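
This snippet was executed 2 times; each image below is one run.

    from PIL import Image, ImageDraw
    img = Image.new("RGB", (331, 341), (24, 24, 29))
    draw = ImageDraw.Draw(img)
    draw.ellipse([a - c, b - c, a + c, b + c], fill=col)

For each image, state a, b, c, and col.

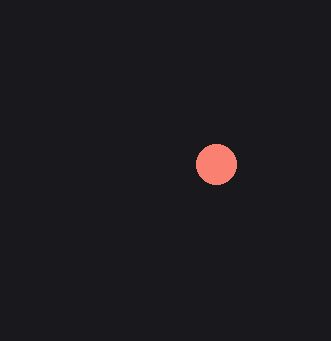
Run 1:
a = 216; b = 164; c = 20; col = 'salmon'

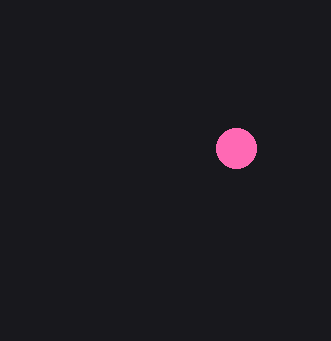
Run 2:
a = 236
b = 148
c = 20
col = 'hotpink'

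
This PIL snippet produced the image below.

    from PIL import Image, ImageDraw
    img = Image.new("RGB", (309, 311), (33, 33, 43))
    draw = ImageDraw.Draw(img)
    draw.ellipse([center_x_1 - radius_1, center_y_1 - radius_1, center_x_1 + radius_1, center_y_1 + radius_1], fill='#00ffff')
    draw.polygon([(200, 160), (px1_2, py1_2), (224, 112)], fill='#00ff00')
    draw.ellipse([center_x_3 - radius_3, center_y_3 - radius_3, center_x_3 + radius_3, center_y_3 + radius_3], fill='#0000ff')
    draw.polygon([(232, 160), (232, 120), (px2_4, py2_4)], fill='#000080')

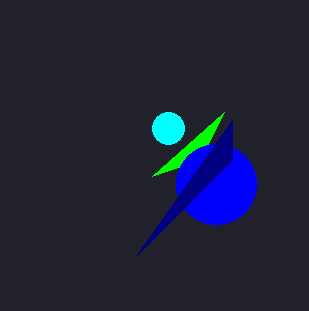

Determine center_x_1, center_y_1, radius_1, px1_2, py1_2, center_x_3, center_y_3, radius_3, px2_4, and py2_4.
center_x_1 = 168, center_y_1 = 128, radius_1 = 16, px1_2 = 152, py1_2 = 176, center_x_3 = 216, center_y_3 = 184, radius_3 = 40, px2_4 = 136, py2_4 = 256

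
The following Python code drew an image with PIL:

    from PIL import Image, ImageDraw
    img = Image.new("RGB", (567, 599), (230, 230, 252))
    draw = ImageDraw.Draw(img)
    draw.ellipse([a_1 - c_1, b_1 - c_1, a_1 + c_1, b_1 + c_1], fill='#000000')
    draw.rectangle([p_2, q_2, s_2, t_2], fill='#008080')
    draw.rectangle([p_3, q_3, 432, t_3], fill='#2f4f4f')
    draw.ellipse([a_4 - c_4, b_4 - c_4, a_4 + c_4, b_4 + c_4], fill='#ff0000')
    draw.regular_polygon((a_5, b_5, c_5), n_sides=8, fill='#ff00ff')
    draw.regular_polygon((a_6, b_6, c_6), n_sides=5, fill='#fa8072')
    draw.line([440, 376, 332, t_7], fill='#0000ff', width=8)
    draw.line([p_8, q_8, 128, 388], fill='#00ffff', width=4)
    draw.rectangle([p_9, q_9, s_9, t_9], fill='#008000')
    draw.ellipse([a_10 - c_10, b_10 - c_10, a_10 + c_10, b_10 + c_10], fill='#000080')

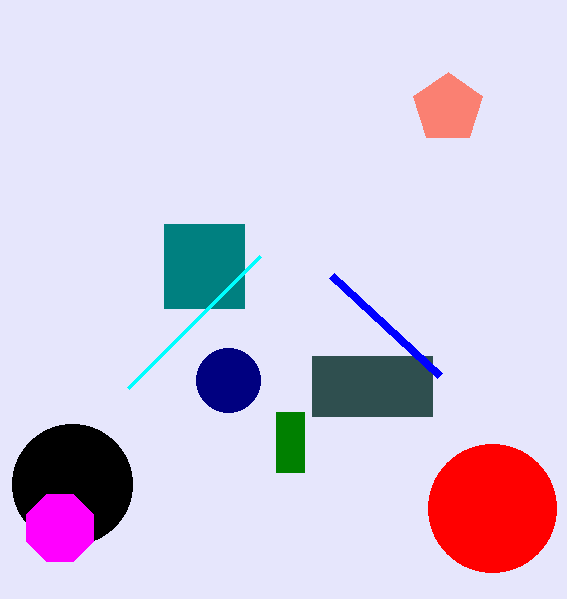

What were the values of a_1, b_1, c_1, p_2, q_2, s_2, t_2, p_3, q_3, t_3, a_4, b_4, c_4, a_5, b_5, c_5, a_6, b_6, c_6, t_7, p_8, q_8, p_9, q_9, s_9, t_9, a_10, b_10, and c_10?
a_1 = 72
b_1 = 484
c_1 = 60
p_2 = 164
q_2 = 224
s_2 = 244
t_2 = 308
p_3 = 312
q_3 = 356
t_3 = 416
a_4 = 492
b_4 = 508
c_4 = 64
a_5 = 60
b_5 = 528
c_5 = 36
a_6 = 448
b_6 = 108
c_6 = 36
t_7 = 276
p_8 = 260
q_8 = 256
p_9 = 276
q_9 = 412
s_9 = 304
t_9 = 472
a_10 = 228
b_10 = 380
c_10 = 32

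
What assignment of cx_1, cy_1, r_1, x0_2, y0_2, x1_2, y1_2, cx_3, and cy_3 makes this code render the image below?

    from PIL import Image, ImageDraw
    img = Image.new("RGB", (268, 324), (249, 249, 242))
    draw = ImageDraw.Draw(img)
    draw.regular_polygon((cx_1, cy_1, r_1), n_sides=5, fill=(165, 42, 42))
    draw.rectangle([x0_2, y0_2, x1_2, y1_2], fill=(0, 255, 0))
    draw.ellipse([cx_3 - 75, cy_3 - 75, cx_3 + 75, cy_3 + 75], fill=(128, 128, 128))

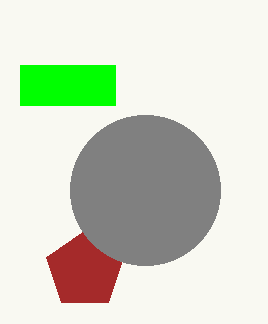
cx_1 = 85
cy_1 = 270
r_1 = 40
x0_2 = 20
y0_2 = 65
x1_2 = 115
y1_2 = 105
cx_3 = 145
cy_3 = 190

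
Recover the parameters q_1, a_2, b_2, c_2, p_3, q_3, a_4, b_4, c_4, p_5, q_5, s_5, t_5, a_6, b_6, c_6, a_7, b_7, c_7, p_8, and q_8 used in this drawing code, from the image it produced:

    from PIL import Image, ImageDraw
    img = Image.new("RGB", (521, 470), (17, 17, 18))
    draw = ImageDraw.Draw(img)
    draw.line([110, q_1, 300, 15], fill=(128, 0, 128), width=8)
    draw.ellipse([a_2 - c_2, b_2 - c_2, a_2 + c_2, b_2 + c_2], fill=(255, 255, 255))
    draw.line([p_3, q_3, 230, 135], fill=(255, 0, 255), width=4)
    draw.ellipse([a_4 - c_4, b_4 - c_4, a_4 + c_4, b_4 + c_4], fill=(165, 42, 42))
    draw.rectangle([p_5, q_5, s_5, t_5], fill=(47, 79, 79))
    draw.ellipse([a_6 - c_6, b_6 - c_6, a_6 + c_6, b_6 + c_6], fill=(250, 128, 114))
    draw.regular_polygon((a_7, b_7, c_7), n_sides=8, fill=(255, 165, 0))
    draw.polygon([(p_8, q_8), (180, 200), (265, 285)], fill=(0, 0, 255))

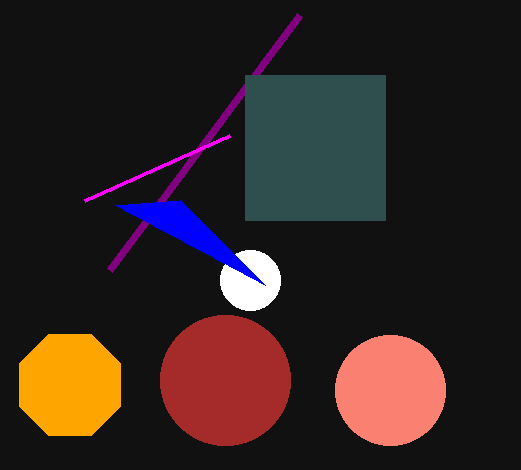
q_1 = 270; a_2 = 250; b_2 = 280; c_2 = 30; p_3 = 85; q_3 = 200; a_4 = 225; b_4 = 380; c_4 = 65; p_5 = 245; q_5 = 75; s_5 = 385; t_5 = 220; a_6 = 390; b_6 = 390; c_6 = 55; a_7 = 70; b_7 = 385; c_7 = 55; p_8 = 115; q_8 = 205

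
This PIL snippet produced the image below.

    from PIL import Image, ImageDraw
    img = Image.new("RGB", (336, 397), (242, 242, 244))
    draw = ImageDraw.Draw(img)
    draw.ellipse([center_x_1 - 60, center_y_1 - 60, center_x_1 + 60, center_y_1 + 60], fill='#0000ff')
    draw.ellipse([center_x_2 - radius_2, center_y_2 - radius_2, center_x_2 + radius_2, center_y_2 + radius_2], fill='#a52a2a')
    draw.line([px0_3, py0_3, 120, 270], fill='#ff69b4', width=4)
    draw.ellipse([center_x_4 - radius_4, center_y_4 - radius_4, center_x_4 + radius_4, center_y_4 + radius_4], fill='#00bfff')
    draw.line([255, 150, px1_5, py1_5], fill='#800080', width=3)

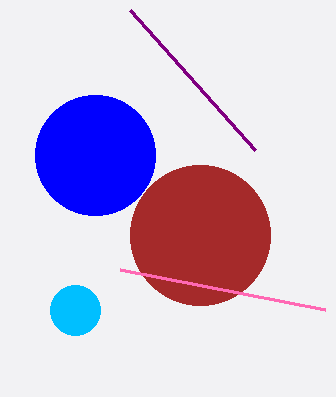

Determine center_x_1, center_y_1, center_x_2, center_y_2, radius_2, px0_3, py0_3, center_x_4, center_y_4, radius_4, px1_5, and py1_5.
center_x_1 = 95; center_y_1 = 155; center_x_2 = 200; center_y_2 = 235; radius_2 = 70; px0_3 = 325; py0_3 = 310; center_x_4 = 75; center_y_4 = 310; radius_4 = 25; px1_5 = 130; py1_5 = 10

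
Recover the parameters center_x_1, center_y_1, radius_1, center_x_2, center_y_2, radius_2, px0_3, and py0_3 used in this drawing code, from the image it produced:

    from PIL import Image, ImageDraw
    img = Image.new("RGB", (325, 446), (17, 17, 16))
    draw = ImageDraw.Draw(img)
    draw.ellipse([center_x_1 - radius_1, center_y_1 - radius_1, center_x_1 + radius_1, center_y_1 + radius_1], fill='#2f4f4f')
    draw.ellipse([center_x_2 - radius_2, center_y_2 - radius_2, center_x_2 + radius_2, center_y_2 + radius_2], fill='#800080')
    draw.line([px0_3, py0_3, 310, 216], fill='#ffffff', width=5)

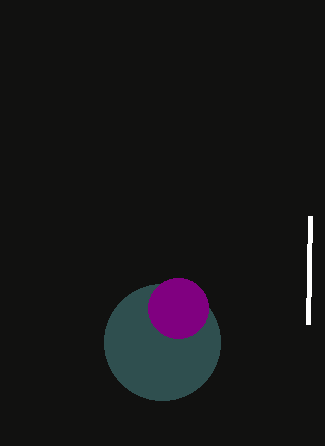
center_x_1 = 162; center_y_1 = 342; radius_1 = 58; center_x_2 = 178; center_y_2 = 308; radius_2 = 30; px0_3 = 308; py0_3 = 324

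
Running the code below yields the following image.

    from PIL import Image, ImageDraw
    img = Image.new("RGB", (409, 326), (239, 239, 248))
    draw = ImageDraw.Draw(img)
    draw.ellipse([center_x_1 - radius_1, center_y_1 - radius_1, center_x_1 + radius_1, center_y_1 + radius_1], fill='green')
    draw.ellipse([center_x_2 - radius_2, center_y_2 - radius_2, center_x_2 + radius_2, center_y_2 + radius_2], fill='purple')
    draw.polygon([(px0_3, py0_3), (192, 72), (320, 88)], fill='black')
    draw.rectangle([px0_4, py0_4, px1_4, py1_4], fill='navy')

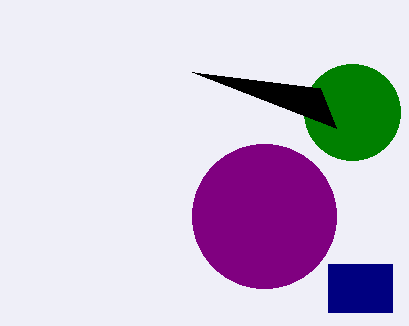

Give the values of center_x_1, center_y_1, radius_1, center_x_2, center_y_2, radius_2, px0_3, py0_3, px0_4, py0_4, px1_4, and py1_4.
center_x_1 = 352, center_y_1 = 112, radius_1 = 48, center_x_2 = 264, center_y_2 = 216, radius_2 = 72, px0_3 = 336, py0_3 = 128, px0_4 = 328, py0_4 = 264, px1_4 = 392, py1_4 = 312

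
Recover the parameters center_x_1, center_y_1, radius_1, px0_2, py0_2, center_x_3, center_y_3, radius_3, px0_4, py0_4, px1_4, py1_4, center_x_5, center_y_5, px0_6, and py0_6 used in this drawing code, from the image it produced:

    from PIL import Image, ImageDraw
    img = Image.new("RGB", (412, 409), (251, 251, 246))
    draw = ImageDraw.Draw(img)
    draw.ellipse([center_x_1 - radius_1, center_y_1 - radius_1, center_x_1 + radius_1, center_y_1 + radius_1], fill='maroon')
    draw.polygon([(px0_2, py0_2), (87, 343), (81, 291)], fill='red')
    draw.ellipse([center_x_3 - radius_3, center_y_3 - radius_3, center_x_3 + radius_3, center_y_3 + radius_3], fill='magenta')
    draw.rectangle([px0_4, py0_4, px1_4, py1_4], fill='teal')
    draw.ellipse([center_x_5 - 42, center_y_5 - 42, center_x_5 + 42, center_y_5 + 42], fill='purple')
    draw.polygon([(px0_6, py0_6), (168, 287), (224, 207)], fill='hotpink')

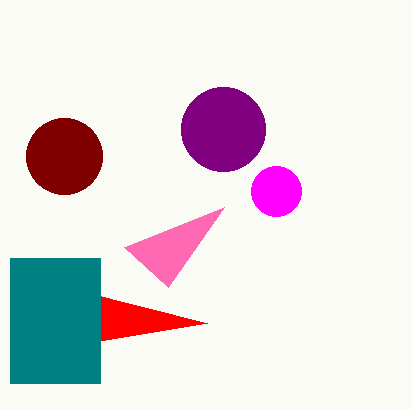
center_x_1 = 64; center_y_1 = 156; radius_1 = 38; px0_2 = 207; py0_2 = 323; center_x_3 = 276; center_y_3 = 191; radius_3 = 25; px0_4 = 10; py0_4 = 258; px1_4 = 100; py1_4 = 383; center_x_5 = 223; center_y_5 = 129; px0_6 = 124; py0_6 = 247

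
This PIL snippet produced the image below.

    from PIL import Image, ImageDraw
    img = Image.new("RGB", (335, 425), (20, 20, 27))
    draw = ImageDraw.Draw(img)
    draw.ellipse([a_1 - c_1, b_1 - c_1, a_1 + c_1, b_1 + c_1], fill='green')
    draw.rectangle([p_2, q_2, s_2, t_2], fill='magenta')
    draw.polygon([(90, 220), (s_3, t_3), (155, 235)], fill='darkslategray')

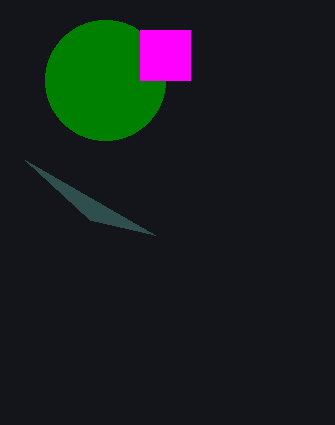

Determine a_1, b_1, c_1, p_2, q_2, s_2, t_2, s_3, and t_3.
a_1 = 105; b_1 = 80; c_1 = 60; p_2 = 140; q_2 = 30; s_2 = 190; t_2 = 80; s_3 = 25; t_3 = 160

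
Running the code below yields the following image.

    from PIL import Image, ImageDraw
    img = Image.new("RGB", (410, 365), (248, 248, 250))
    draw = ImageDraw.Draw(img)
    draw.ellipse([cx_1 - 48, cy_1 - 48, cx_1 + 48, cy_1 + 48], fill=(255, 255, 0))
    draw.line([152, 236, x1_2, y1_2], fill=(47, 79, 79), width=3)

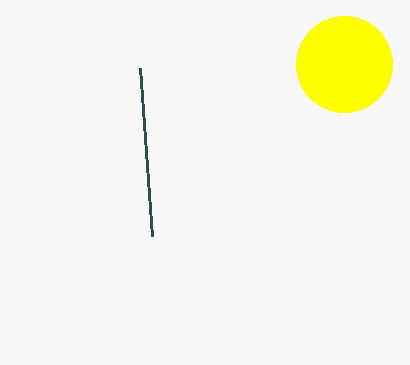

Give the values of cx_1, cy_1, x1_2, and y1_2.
cx_1 = 344; cy_1 = 64; x1_2 = 140; y1_2 = 68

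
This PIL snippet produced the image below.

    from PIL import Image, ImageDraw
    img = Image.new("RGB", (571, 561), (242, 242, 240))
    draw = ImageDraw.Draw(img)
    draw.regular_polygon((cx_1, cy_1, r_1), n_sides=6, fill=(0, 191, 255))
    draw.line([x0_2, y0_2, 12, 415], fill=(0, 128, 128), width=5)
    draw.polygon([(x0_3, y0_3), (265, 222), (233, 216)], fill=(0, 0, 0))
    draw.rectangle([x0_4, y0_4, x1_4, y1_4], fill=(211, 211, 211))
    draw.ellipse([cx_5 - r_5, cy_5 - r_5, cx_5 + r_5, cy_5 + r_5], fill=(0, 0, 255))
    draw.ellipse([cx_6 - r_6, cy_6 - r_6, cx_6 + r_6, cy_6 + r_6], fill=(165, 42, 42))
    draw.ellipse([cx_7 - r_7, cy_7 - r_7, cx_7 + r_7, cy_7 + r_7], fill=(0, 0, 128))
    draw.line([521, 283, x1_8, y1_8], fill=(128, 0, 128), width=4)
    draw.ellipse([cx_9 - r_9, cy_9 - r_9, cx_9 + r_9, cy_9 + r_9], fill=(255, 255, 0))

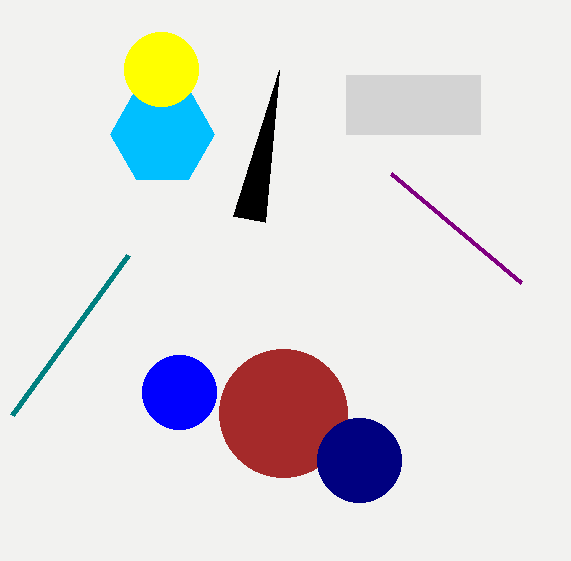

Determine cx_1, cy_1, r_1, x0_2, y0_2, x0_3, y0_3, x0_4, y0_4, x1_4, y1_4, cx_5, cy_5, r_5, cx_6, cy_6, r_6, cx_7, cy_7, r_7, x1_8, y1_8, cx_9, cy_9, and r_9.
cx_1 = 162; cy_1 = 134; r_1 = 52; x0_2 = 128; y0_2 = 255; x0_3 = 279; y0_3 = 70; x0_4 = 346; y0_4 = 75; x1_4 = 480; y1_4 = 134; cx_5 = 179; cy_5 = 392; r_5 = 37; cx_6 = 283; cy_6 = 413; r_6 = 64; cx_7 = 359; cy_7 = 460; r_7 = 42; x1_8 = 391; y1_8 = 174; cx_9 = 161; cy_9 = 69; r_9 = 37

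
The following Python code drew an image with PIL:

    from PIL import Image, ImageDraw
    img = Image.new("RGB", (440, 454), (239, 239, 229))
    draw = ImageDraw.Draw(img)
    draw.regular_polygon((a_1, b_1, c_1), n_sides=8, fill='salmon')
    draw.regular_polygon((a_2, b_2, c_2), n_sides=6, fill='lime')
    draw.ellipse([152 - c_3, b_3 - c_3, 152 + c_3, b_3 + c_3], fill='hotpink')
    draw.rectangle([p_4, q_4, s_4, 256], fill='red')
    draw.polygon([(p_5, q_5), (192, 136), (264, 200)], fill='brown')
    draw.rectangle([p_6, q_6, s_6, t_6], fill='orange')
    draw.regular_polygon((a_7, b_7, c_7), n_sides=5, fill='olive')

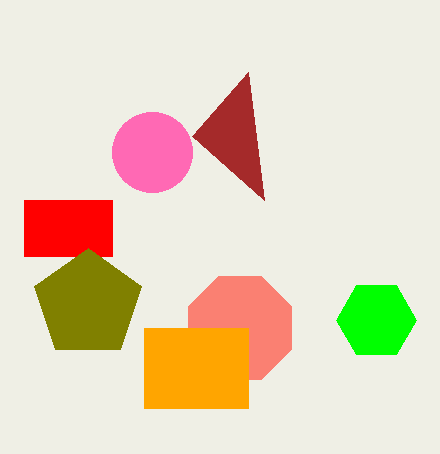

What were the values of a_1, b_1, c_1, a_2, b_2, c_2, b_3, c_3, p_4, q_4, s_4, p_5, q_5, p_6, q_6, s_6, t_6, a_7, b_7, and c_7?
a_1 = 240, b_1 = 328, c_1 = 56, a_2 = 376, b_2 = 320, c_2 = 40, b_3 = 152, c_3 = 40, p_4 = 24, q_4 = 200, s_4 = 112, p_5 = 248, q_5 = 72, p_6 = 144, q_6 = 328, s_6 = 248, t_6 = 408, a_7 = 88, b_7 = 304, c_7 = 56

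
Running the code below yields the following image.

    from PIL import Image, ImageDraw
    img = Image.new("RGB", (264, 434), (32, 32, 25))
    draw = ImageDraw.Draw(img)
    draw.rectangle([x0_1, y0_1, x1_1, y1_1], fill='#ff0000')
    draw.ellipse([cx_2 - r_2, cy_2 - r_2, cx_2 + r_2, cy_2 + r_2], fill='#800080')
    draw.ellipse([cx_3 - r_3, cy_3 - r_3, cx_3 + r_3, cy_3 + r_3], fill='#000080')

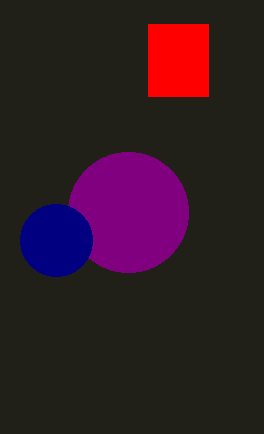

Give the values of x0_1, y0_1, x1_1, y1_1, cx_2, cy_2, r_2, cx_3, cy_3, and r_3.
x0_1 = 148, y0_1 = 24, x1_1 = 208, y1_1 = 96, cx_2 = 128, cy_2 = 212, r_2 = 60, cx_3 = 56, cy_3 = 240, r_3 = 36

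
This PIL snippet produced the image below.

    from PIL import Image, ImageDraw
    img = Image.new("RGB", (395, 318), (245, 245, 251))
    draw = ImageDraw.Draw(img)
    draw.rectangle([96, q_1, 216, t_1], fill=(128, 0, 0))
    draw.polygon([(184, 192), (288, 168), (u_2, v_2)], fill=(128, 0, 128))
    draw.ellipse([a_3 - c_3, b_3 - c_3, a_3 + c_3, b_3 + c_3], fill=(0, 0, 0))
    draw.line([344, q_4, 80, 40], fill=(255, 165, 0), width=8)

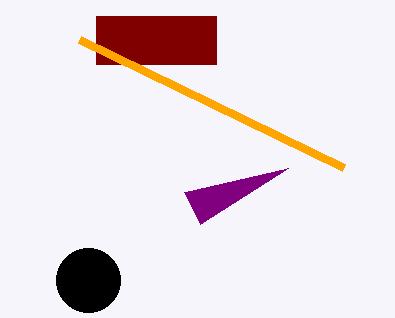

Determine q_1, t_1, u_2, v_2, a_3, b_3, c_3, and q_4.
q_1 = 16
t_1 = 64
u_2 = 200
v_2 = 224
a_3 = 88
b_3 = 280
c_3 = 32
q_4 = 168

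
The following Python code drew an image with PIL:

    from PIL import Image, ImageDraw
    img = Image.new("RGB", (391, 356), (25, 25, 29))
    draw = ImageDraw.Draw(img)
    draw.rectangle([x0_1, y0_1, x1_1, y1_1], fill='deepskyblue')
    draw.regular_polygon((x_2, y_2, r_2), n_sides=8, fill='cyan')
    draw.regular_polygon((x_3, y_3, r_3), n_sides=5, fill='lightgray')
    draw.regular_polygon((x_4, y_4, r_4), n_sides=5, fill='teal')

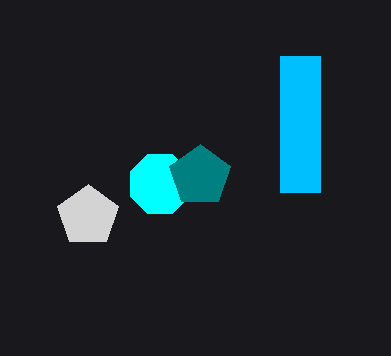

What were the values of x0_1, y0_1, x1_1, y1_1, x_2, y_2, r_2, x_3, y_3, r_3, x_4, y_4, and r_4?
x0_1 = 280; y0_1 = 56; x1_1 = 320; y1_1 = 192; x_2 = 160; y_2 = 184; r_2 = 32; x_3 = 88; y_3 = 216; r_3 = 32; x_4 = 200; y_4 = 176; r_4 = 32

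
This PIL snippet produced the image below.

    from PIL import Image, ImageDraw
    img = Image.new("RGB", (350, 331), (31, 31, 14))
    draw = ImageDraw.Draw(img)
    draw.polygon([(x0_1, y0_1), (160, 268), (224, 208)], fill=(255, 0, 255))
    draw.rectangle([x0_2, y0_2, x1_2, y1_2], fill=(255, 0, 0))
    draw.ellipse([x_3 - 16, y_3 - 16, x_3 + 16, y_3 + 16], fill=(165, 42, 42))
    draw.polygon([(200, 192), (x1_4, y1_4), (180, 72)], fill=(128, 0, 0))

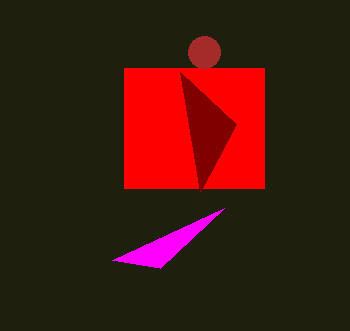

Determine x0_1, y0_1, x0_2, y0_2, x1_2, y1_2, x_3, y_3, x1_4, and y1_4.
x0_1 = 112, y0_1 = 260, x0_2 = 124, y0_2 = 68, x1_2 = 264, y1_2 = 188, x_3 = 204, y_3 = 52, x1_4 = 236, y1_4 = 124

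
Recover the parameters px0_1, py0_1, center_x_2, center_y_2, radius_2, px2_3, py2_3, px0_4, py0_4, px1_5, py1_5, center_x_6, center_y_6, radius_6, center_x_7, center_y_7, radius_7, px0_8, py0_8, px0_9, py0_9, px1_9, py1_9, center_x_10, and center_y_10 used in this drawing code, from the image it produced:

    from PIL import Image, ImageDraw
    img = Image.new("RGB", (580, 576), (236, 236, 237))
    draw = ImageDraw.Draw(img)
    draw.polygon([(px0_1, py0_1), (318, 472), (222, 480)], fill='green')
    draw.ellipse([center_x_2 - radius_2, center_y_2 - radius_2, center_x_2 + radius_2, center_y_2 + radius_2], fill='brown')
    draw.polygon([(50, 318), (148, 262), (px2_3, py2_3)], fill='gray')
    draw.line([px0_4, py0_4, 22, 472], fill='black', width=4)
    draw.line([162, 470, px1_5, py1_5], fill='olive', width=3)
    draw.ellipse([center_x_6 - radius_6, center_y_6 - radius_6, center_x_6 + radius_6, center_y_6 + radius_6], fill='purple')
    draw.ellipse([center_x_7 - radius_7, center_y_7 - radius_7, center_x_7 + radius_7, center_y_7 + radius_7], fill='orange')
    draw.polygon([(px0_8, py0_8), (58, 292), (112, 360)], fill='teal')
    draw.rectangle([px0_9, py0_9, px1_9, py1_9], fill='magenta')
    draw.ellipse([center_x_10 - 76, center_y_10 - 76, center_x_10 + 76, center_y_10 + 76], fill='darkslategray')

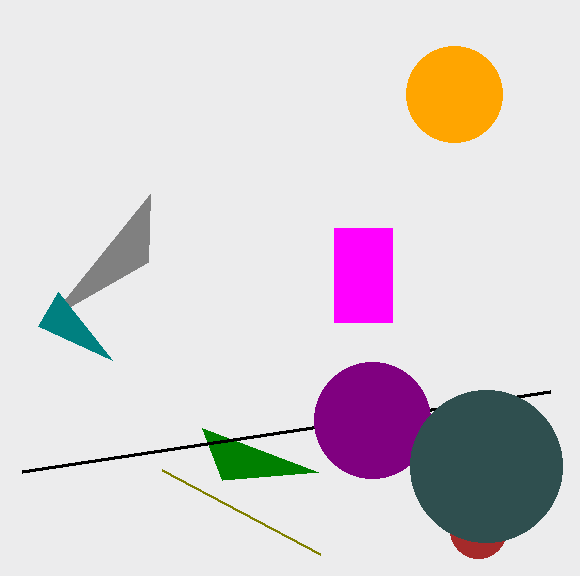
px0_1 = 202
py0_1 = 428
center_x_2 = 478
center_y_2 = 530
radius_2 = 28
px2_3 = 150
py2_3 = 194
px0_4 = 550
py0_4 = 392
px1_5 = 320
py1_5 = 554
center_x_6 = 372
center_y_6 = 420
radius_6 = 58
center_x_7 = 454
center_y_7 = 94
radius_7 = 48
px0_8 = 38
py0_8 = 326
px0_9 = 334
py0_9 = 228
px1_9 = 392
py1_9 = 322
center_x_10 = 486
center_y_10 = 466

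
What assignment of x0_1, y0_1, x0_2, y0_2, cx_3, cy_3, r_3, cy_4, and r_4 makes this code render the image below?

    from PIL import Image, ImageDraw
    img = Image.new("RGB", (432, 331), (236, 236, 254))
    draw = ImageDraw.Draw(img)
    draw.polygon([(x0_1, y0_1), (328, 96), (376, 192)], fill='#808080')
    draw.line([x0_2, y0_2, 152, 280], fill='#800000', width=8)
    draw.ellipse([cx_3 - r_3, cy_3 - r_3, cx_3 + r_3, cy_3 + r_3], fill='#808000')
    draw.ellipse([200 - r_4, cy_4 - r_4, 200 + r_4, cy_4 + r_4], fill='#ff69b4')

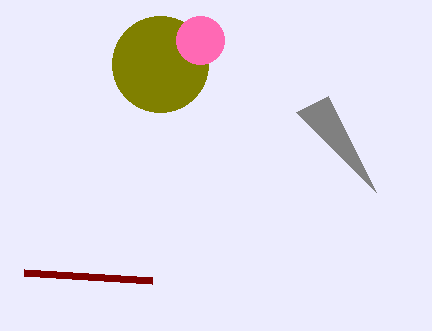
x0_1 = 296; y0_1 = 112; x0_2 = 24; y0_2 = 272; cx_3 = 160; cy_3 = 64; r_3 = 48; cy_4 = 40; r_4 = 24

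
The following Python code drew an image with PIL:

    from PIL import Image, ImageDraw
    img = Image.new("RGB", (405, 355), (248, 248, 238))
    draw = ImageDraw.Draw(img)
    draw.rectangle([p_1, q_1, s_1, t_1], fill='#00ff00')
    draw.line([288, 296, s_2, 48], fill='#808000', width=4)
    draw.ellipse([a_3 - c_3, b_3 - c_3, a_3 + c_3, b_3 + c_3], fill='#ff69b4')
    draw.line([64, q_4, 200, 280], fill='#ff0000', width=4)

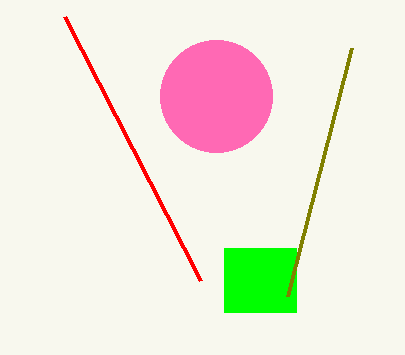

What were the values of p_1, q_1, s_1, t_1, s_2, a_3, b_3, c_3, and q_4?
p_1 = 224; q_1 = 248; s_1 = 296; t_1 = 312; s_2 = 352; a_3 = 216; b_3 = 96; c_3 = 56; q_4 = 16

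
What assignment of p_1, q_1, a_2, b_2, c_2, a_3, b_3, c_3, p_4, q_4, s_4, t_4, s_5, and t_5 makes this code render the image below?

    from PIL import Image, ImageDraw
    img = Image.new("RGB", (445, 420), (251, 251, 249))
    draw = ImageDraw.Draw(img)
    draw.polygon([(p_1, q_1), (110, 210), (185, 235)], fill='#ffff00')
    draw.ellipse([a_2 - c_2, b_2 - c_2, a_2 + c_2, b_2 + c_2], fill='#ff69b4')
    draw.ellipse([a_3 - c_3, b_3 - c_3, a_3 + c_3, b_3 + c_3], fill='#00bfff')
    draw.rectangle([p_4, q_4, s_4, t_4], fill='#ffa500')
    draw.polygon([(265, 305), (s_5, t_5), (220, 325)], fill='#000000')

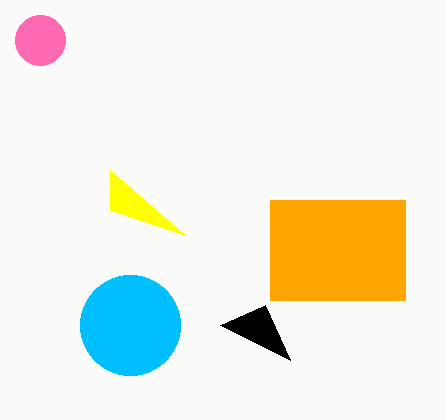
p_1 = 110, q_1 = 170, a_2 = 40, b_2 = 40, c_2 = 25, a_3 = 130, b_3 = 325, c_3 = 50, p_4 = 270, q_4 = 200, s_4 = 405, t_4 = 300, s_5 = 290, t_5 = 360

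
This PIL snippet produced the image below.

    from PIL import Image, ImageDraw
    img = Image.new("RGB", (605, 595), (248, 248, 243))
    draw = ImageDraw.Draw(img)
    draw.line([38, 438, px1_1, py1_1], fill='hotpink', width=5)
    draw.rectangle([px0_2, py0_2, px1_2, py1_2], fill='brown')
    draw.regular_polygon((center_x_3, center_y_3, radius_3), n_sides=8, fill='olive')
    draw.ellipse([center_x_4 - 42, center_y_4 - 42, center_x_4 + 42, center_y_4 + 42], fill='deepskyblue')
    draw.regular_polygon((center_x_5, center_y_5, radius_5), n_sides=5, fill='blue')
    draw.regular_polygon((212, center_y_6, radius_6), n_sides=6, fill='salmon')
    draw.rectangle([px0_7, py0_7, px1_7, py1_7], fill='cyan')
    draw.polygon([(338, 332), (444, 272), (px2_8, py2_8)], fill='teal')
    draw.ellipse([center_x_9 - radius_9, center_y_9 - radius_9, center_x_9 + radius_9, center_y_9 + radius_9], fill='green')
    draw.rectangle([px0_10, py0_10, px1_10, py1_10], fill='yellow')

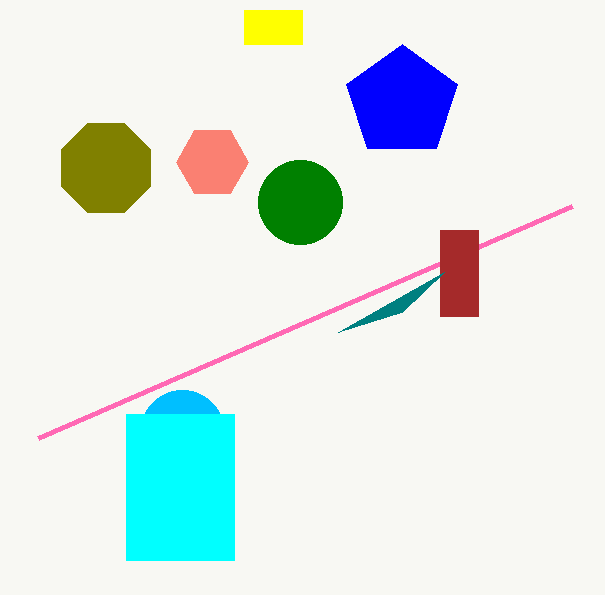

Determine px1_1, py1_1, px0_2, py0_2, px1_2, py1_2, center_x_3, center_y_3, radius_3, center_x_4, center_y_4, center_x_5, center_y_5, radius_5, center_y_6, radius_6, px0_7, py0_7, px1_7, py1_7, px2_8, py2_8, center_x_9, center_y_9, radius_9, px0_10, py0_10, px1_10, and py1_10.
px1_1 = 572
py1_1 = 206
px0_2 = 440
py0_2 = 230
px1_2 = 478
py1_2 = 316
center_x_3 = 106
center_y_3 = 168
radius_3 = 48
center_x_4 = 182
center_y_4 = 432
center_x_5 = 402
center_y_5 = 102
radius_5 = 58
center_y_6 = 162
radius_6 = 36
px0_7 = 126
py0_7 = 414
px1_7 = 234
py1_7 = 560
px2_8 = 402
py2_8 = 312
center_x_9 = 300
center_y_9 = 202
radius_9 = 42
px0_10 = 244
py0_10 = 10
px1_10 = 302
py1_10 = 44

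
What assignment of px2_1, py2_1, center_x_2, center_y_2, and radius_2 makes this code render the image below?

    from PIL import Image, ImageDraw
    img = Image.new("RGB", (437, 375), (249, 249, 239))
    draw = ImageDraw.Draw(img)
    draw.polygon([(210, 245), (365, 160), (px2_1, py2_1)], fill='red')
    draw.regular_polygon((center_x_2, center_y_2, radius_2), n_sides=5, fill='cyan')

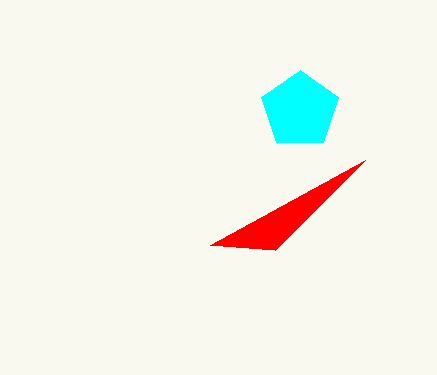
px2_1 = 275, py2_1 = 250, center_x_2 = 300, center_y_2 = 110, radius_2 = 40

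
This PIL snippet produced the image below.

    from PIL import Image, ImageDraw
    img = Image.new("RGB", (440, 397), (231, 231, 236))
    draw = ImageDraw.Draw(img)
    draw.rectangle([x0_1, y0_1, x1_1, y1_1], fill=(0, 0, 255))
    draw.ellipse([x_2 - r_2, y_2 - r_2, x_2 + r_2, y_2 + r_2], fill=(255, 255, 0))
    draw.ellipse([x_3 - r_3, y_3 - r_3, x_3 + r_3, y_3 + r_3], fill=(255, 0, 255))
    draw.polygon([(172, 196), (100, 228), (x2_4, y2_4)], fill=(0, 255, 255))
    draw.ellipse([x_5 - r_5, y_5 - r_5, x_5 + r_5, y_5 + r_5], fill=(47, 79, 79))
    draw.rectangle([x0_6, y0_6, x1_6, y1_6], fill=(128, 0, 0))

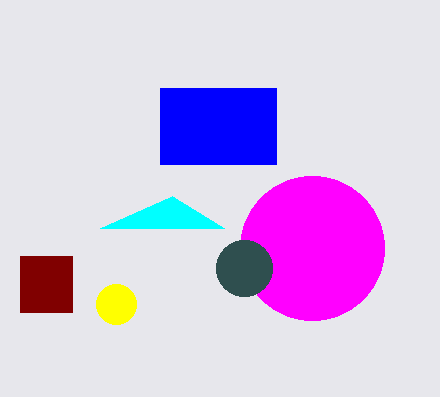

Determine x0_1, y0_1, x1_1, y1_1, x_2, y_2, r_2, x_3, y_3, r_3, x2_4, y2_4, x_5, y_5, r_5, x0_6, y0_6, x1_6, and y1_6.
x0_1 = 160; y0_1 = 88; x1_1 = 276; y1_1 = 164; x_2 = 116; y_2 = 304; r_2 = 20; x_3 = 312; y_3 = 248; r_3 = 72; x2_4 = 224; y2_4 = 228; x_5 = 244; y_5 = 268; r_5 = 28; x0_6 = 20; y0_6 = 256; x1_6 = 72; y1_6 = 312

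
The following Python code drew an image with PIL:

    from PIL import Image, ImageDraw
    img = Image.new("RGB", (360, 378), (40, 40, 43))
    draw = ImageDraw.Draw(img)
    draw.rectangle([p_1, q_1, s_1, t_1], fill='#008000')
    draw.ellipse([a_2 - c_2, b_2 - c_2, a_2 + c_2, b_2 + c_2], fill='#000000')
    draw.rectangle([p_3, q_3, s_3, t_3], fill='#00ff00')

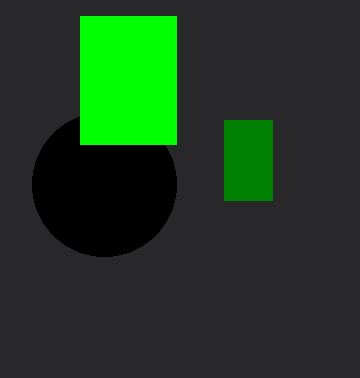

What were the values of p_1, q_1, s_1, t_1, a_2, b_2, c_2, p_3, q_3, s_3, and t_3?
p_1 = 224; q_1 = 120; s_1 = 272; t_1 = 200; a_2 = 104; b_2 = 184; c_2 = 72; p_3 = 80; q_3 = 16; s_3 = 176; t_3 = 144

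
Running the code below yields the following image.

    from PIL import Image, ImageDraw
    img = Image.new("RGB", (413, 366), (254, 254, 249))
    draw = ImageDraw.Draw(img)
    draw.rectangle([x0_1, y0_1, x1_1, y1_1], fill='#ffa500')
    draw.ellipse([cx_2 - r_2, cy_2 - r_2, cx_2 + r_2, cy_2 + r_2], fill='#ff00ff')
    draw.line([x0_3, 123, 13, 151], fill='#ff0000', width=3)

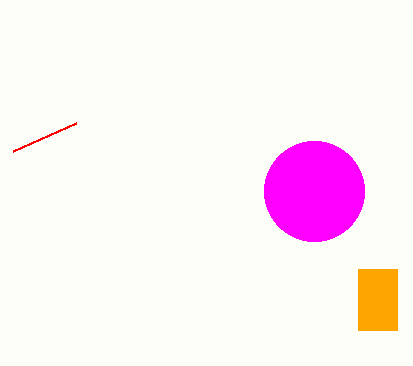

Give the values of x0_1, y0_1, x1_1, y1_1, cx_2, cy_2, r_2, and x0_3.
x0_1 = 358, y0_1 = 269, x1_1 = 397, y1_1 = 330, cx_2 = 314, cy_2 = 191, r_2 = 50, x0_3 = 76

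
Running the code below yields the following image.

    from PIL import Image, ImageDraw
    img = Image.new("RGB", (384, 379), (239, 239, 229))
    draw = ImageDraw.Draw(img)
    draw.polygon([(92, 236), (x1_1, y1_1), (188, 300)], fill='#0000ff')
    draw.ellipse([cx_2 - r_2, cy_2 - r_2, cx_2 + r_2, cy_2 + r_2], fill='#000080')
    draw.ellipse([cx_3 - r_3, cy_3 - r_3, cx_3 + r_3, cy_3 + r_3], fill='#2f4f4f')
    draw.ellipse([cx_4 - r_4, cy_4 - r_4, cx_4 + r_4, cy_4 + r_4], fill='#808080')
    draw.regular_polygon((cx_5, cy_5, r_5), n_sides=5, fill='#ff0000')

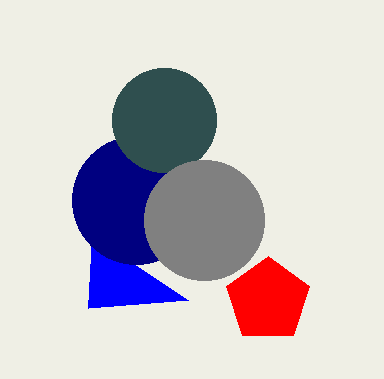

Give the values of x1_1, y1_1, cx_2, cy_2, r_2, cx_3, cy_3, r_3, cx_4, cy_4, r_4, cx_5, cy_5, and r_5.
x1_1 = 88, y1_1 = 308, cx_2 = 136, cy_2 = 200, r_2 = 64, cx_3 = 164, cy_3 = 120, r_3 = 52, cx_4 = 204, cy_4 = 220, r_4 = 60, cx_5 = 268, cy_5 = 300, r_5 = 44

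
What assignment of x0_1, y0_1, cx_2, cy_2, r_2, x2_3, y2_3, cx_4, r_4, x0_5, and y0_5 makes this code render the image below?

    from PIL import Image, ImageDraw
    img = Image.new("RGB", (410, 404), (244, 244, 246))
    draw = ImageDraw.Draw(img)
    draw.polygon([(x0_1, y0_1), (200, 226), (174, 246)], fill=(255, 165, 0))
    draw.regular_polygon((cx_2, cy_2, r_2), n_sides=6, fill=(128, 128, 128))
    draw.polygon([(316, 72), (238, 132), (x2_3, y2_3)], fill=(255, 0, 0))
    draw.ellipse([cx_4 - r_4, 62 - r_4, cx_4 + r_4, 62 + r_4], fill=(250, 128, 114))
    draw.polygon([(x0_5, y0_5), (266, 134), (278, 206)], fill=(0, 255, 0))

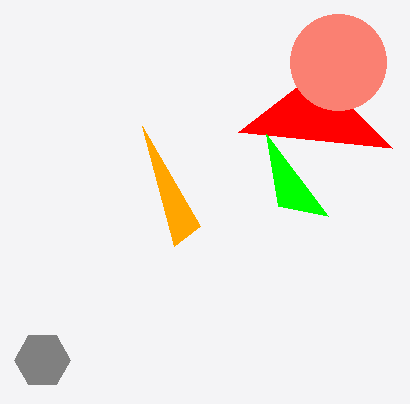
x0_1 = 142
y0_1 = 126
cx_2 = 42
cy_2 = 360
r_2 = 28
x2_3 = 392
y2_3 = 148
cx_4 = 338
r_4 = 48
x0_5 = 328
y0_5 = 216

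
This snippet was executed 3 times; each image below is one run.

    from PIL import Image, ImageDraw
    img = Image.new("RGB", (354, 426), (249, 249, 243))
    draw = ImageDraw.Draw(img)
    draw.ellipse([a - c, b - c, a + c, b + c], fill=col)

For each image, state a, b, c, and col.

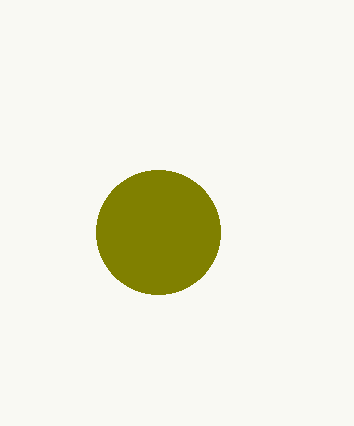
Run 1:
a = 158; b = 232; c = 62; col = 'olive'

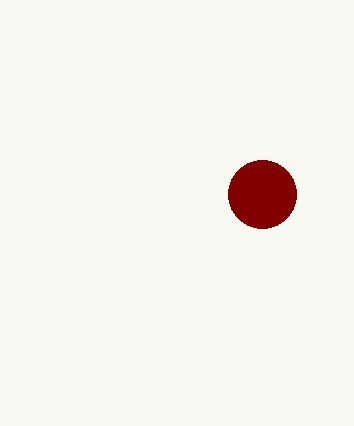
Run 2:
a = 262, b = 194, c = 34, col = 'maroon'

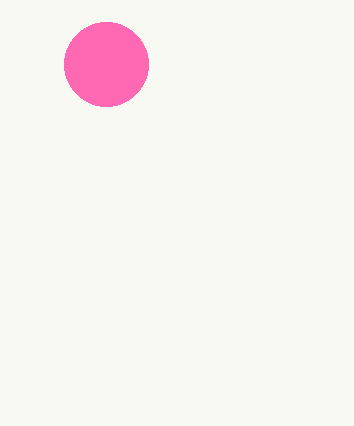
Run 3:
a = 106
b = 64
c = 42
col = 'hotpink'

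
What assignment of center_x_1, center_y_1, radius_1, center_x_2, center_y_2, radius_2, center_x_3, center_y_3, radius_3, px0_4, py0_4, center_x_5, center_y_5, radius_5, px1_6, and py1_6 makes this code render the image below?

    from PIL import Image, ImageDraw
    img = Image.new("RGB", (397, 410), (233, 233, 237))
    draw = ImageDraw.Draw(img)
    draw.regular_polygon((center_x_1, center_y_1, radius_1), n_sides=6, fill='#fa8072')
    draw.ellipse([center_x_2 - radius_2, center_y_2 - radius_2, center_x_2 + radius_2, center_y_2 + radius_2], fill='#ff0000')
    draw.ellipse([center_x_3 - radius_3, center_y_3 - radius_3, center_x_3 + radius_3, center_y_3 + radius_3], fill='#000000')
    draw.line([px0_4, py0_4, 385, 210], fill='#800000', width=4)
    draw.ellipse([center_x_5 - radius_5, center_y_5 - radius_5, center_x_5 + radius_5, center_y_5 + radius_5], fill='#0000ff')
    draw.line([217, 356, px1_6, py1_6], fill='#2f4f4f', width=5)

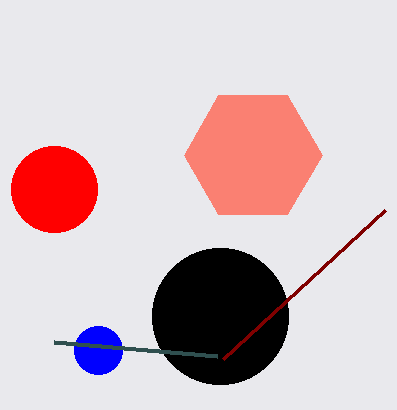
center_x_1 = 253; center_y_1 = 155; radius_1 = 69; center_x_2 = 54; center_y_2 = 189; radius_2 = 43; center_x_3 = 220; center_y_3 = 316; radius_3 = 68; px0_4 = 223; py0_4 = 359; center_x_5 = 98; center_y_5 = 350; radius_5 = 24; px1_6 = 54; py1_6 = 342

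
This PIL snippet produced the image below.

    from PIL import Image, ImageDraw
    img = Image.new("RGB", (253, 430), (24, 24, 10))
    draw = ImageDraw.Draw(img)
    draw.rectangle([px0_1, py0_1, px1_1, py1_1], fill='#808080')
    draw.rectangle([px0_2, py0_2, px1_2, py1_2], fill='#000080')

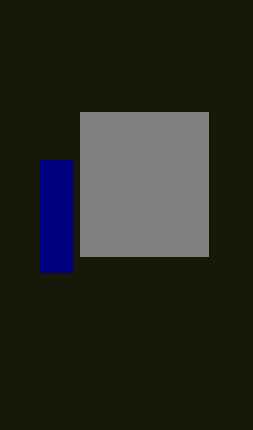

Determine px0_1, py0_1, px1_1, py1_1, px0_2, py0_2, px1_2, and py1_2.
px0_1 = 80; py0_1 = 112; px1_1 = 208; py1_1 = 256; px0_2 = 40; py0_2 = 160; px1_2 = 72; py1_2 = 272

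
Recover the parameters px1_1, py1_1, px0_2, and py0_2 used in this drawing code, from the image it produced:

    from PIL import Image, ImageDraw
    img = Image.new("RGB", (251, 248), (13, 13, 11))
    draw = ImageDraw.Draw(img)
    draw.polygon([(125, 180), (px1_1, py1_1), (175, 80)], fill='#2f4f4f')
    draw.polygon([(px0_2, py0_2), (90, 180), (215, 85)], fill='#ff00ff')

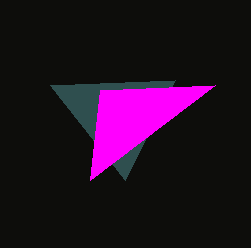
px1_1 = 50
py1_1 = 85
px0_2 = 100
py0_2 = 90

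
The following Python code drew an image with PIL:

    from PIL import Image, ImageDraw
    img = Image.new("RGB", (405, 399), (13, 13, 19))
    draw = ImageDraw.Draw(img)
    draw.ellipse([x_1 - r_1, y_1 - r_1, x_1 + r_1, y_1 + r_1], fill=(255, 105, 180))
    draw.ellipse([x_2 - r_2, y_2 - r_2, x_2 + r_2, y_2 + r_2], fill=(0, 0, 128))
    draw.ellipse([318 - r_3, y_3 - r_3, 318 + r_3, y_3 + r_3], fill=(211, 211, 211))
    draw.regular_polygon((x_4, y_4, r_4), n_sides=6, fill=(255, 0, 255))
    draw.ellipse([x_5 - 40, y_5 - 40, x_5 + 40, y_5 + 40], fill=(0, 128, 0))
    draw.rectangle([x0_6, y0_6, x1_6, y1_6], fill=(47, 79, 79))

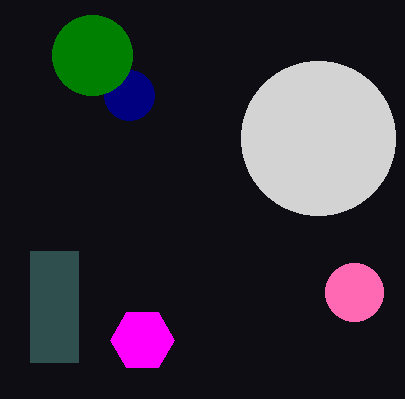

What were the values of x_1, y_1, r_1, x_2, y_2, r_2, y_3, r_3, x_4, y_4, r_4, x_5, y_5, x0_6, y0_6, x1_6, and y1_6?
x_1 = 354, y_1 = 292, r_1 = 29, x_2 = 129, y_2 = 95, r_2 = 25, y_3 = 138, r_3 = 77, x_4 = 142, y_4 = 340, r_4 = 32, x_5 = 92, y_5 = 55, x0_6 = 30, y0_6 = 251, x1_6 = 78, y1_6 = 362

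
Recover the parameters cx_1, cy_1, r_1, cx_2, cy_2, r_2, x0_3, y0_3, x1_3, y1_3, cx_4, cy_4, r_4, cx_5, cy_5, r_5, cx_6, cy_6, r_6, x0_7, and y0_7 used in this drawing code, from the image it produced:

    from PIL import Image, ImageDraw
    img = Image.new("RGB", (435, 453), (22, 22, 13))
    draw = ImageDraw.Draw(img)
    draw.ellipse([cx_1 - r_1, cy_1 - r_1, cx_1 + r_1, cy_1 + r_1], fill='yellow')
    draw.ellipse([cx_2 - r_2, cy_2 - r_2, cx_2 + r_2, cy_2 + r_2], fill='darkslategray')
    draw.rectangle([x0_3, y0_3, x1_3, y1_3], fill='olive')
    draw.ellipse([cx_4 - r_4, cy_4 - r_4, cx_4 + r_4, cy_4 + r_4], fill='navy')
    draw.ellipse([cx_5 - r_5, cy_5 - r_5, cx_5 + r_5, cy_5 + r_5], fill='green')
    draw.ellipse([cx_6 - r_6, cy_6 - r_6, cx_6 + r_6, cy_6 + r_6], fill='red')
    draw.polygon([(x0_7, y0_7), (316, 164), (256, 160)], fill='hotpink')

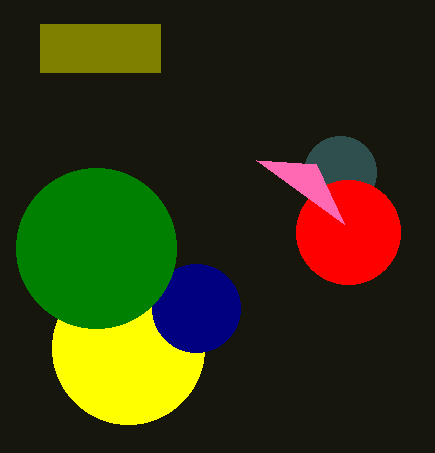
cx_1 = 128; cy_1 = 348; r_1 = 76; cx_2 = 340; cy_2 = 172; r_2 = 36; x0_3 = 40; y0_3 = 24; x1_3 = 160; y1_3 = 72; cx_4 = 196; cy_4 = 308; r_4 = 44; cx_5 = 96; cy_5 = 248; r_5 = 80; cx_6 = 348; cy_6 = 232; r_6 = 52; x0_7 = 344; y0_7 = 224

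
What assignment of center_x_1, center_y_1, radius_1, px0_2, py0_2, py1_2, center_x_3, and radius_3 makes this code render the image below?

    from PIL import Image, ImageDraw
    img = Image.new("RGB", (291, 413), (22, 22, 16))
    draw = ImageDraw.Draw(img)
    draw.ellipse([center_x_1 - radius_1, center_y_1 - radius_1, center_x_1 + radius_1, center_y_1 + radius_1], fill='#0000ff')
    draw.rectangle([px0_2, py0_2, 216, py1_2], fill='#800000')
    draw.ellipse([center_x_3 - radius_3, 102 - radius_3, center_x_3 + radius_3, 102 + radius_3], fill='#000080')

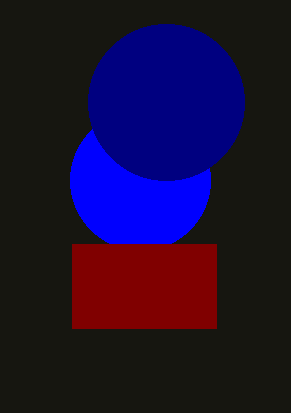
center_x_1 = 140
center_y_1 = 180
radius_1 = 70
px0_2 = 72
py0_2 = 244
py1_2 = 328
center_x_3 = 166
radius_3 = 78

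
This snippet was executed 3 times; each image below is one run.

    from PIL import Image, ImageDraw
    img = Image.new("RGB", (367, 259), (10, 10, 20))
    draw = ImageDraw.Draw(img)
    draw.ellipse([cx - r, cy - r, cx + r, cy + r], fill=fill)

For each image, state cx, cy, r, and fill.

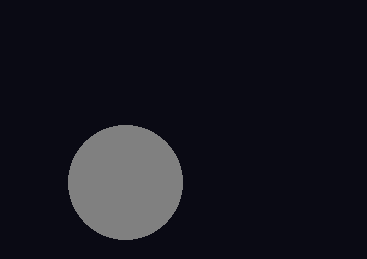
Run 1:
cx = 125
cy = 182
r = 57
fill = 'gray'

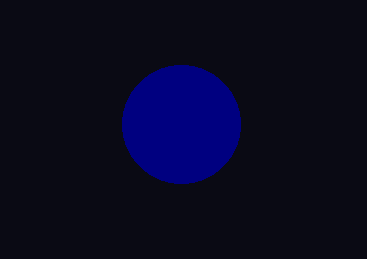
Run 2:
cx = 181, cy = 124, r = 59, fill = 'navy'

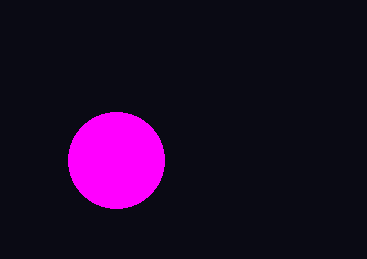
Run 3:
cx = 116
cy = 160
r = 48
fill = 'magenta'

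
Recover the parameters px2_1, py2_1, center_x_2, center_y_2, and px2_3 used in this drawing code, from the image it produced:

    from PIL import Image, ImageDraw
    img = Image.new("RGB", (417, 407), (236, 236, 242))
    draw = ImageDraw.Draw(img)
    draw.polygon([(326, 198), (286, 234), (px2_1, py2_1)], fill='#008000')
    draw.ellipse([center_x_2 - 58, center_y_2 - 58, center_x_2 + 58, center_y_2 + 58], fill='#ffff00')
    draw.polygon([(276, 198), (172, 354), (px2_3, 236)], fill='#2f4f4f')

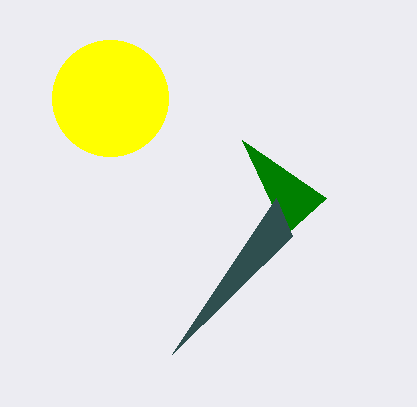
px2_1 = 242
py2_1 = 140
center_x_2 = 110
center_y_2 = 98
px2_3 = 292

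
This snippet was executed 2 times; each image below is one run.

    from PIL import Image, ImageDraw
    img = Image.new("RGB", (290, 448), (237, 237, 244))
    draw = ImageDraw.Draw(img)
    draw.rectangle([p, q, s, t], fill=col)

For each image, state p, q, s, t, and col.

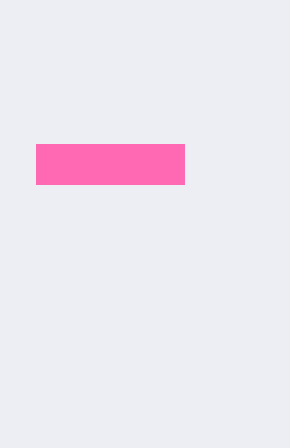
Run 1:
p = 36
q = 144
s = 184
t = 184
col = 'hotpink'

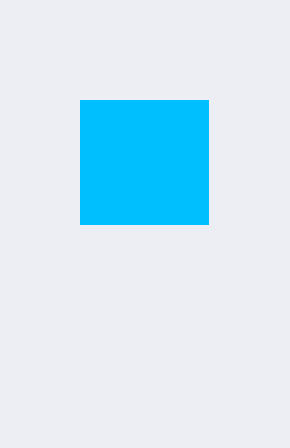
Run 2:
p = 80, q = 100, s = 208, t = 224, col = 'deepskyblue'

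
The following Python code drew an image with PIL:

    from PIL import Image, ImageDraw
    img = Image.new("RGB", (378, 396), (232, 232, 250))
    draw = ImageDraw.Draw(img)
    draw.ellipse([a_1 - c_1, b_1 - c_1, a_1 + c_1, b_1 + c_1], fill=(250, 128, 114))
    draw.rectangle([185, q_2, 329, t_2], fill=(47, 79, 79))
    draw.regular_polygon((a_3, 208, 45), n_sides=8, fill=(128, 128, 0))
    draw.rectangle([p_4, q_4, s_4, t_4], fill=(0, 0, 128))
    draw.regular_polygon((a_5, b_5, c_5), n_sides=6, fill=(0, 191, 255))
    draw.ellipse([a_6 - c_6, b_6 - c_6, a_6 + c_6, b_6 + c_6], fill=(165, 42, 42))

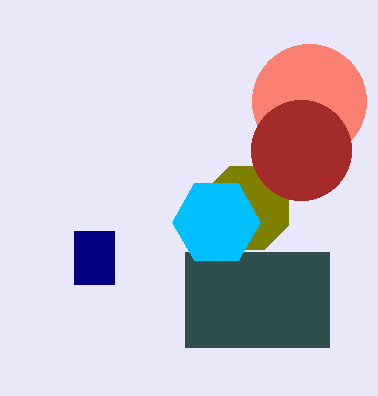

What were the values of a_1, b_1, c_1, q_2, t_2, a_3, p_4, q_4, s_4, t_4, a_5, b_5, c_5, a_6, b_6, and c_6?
a_1 = 309, b_1 = 101, c_1 = 57, q_2 = 252, t_2 = 347, a_3 = 247, p_4 = 74, q_4 = 231, s_4 = 114, t_4 = 284, a_5 = 216, b_5 = 222, c_5 = 44, a_6 = 301, b_6 = 150, c_6 = 50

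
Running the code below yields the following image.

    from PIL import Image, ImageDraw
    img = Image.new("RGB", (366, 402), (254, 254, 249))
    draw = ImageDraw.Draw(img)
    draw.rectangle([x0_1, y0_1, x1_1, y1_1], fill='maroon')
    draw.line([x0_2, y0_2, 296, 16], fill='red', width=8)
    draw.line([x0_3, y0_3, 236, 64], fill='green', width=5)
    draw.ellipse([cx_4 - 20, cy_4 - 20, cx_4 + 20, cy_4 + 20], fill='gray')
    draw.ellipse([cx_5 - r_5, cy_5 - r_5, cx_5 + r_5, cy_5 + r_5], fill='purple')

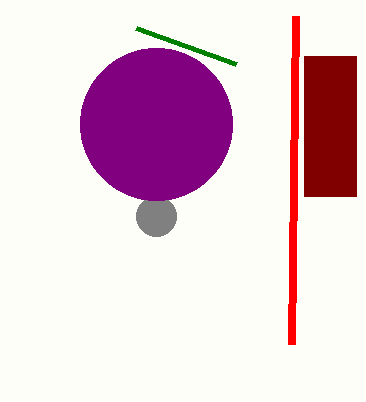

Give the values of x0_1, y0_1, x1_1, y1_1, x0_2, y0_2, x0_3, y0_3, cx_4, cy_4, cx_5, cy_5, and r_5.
x0_1 = 304, y0_1 = 56, x1_1 = 356, y1_1 = 196, x0_2 = 292, y0_2 = 344, x0_3 = 136, y0_3 = 28, cx_4 = 156, cy_4 = 216, cx_5 = 156, cy_5 = 124, r_5 = 76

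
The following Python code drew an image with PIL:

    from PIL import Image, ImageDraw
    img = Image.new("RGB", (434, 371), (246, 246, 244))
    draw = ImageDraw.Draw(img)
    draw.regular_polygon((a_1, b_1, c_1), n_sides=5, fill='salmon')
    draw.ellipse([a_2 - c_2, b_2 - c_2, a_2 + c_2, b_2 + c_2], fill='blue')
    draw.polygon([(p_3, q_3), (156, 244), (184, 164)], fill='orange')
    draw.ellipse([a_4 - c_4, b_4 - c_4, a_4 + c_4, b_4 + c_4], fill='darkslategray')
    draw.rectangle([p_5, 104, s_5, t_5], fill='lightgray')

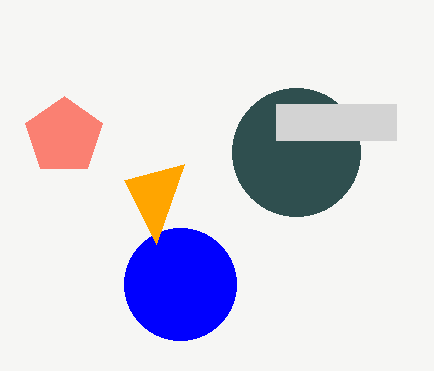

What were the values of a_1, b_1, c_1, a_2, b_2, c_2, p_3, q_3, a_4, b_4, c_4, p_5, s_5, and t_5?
a_1 = 64
b_1 = 136
c_1 = 40
a_2 = 180
b_2 = 284
c_2 = 56
p_3 = 124
q_3 = 180
a_4 = 296
b_4 = 152
c_4 = 64
p_5 = 276
s_5 = 396
t_5 = 140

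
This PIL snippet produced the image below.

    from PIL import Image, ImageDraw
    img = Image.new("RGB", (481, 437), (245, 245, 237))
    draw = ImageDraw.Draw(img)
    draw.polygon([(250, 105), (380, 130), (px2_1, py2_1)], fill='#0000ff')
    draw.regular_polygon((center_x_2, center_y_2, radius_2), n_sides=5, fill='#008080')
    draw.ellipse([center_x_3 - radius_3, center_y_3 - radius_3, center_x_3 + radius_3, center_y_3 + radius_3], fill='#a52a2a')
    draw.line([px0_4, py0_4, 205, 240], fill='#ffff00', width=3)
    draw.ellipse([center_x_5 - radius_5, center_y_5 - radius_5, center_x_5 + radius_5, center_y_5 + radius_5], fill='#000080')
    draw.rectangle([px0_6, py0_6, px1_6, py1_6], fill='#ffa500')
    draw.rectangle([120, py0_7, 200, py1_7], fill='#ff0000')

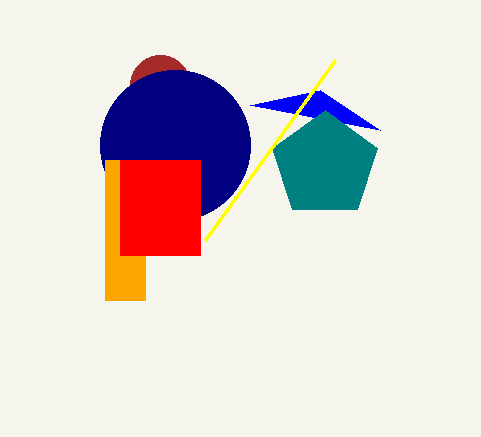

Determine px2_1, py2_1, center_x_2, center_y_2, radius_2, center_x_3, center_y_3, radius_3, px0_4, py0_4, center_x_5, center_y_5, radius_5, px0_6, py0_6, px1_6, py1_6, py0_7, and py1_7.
px2_1 = 320
py2_1 = 90
center_x_2 = 325
center_y_2 = 165
radius_2 = 55
center_x_3 = 160
center_y_3 = 85
radius_3 = 30
px0_4 = 335
py0_4 = 60
center_x_5 = 175
center_y_5 = 145
radius_5 = 75
px0_6 = 105
py0_6 = 160
px1_6 = 145
py1_6 = 300
py0_7 = 160
py1_7 = 255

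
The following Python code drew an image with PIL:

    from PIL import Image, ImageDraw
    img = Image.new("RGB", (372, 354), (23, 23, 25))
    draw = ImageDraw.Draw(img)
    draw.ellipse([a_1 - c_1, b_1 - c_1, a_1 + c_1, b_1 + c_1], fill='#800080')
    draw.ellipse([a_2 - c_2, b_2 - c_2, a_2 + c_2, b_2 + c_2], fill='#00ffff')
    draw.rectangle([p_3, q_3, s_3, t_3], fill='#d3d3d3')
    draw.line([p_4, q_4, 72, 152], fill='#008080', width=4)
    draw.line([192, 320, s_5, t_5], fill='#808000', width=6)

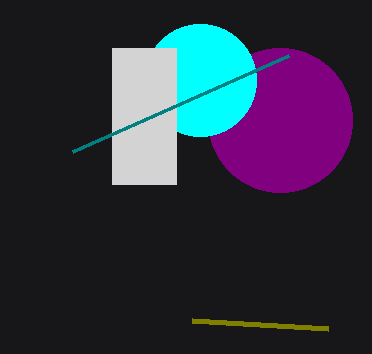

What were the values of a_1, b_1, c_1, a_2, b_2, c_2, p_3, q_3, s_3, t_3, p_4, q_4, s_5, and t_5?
a_1 = 280; b_1 = 120; c_1 = 72; a_2 = 200; b_2 = 80; c_2 = 56; p_3 = 112; q_3 = 48; s_3 = 176; t_3 = 184; p_4 = 288; q_4 = 56; s_5 = 328; t_5 = 328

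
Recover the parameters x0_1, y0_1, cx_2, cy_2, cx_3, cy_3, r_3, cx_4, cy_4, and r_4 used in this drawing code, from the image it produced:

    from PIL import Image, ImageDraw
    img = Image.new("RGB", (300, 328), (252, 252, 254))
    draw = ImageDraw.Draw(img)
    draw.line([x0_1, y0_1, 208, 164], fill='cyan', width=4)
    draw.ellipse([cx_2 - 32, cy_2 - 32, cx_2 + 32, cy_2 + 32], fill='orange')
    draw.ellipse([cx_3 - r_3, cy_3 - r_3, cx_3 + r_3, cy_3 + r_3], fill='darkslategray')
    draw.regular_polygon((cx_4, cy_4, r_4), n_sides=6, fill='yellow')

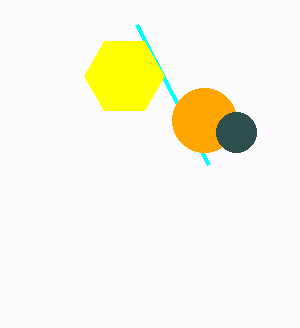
x0_1 = 136, y0_1 = 24, cx_2 = 204, cy_2 = 120, cx_3 = 236, cy_3 = 132, r_3 = 20, cx_4 = 124, cy_4 = 76, r_4 = 40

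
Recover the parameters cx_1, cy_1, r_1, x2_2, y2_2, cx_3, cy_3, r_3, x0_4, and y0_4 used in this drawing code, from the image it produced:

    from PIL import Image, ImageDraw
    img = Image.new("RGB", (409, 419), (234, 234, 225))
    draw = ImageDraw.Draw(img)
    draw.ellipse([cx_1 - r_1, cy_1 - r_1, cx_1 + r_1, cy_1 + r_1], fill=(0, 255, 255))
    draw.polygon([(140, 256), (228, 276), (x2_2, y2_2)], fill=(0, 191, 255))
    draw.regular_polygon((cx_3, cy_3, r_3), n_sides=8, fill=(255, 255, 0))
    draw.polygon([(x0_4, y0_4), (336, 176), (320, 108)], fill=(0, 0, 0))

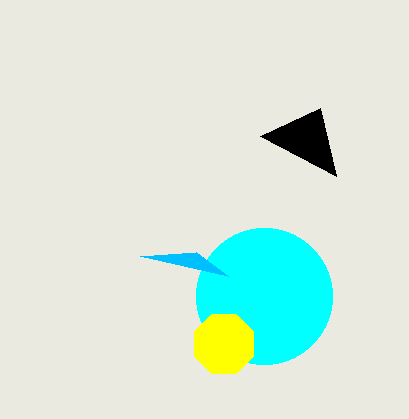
cx_1 = 264
cy_1 = 296
r_1 = 68
x2_2 = 196
y2_2 = 252
cx_3 = 224
cy_3 = 344
r_3 = 32
x0_4 = 260
y0_4 = 136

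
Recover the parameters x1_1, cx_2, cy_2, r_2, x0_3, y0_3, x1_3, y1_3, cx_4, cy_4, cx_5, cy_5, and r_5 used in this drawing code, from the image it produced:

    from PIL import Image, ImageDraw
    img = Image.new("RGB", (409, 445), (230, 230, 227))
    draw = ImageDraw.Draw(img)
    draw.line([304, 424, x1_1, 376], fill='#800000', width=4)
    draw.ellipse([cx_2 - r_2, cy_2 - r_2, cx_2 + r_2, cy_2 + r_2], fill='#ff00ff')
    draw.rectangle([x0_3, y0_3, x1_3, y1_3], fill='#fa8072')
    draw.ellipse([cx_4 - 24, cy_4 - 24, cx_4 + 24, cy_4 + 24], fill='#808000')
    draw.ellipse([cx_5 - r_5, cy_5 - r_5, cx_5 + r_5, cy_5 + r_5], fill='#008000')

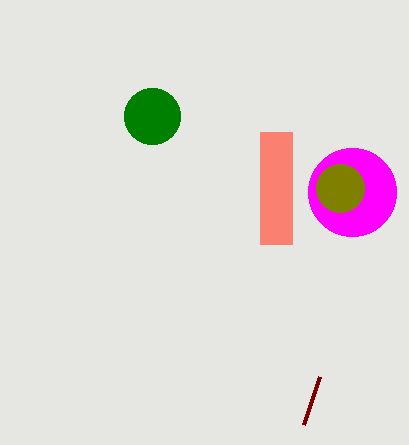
x1_1 = 320; cx_2 = 352; cy_2 = 192; r_2 = 44; x0_3 = 260; y0_3 = 132; x1_3 = 292; y1_3 = 244; cx_4 = 340; cy_4 = 188; cx_5 = 152; cy_5 = 116; r_5 = 28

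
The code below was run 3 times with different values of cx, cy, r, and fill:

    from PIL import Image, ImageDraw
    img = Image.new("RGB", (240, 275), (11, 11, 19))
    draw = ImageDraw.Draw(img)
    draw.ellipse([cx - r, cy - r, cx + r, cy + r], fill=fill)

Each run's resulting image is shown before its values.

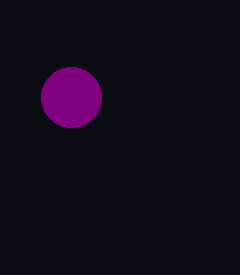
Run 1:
cx = 71, cy = 97, r = 30, fill = 'purple'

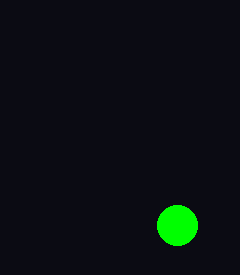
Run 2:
cx = 177, cy = 225, r = 20, fill = 'lime'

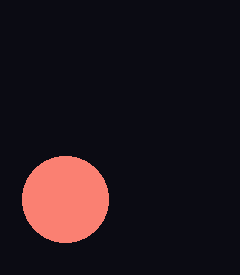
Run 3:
cx = 65, cy = 199, r = 43, fill = 'salmon'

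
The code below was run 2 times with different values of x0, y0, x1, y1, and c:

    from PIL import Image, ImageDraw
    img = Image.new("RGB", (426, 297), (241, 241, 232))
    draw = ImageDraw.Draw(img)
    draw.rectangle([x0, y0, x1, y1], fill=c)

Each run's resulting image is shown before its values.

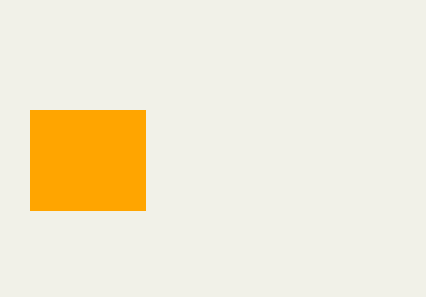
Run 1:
x0 = 30, y0 = 110, x1 = 145, y1 = 210, c = 'orange'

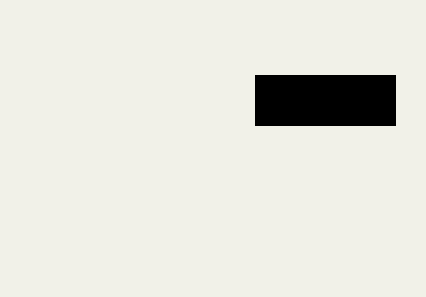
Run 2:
x0 = 255; y0 = 75; x1 = 395; y1 = 125; c = 'black'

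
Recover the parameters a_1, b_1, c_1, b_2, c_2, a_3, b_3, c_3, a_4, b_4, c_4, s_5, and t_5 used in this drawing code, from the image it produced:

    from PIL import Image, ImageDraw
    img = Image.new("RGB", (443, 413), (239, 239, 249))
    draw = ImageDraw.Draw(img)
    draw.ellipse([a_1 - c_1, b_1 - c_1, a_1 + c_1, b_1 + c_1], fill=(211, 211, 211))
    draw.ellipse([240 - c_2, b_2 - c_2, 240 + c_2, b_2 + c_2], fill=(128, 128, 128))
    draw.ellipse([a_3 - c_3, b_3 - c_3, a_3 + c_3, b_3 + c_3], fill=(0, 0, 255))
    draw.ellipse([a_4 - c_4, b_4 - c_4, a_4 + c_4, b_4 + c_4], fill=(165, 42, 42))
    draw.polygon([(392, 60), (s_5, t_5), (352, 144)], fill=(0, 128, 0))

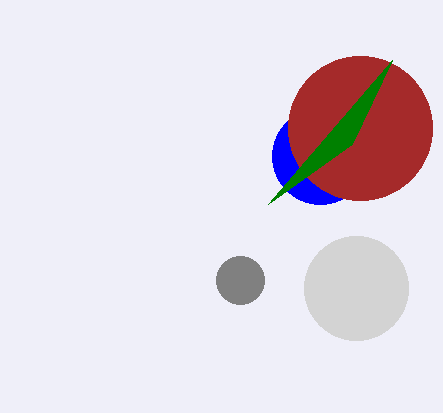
a_1 = 356; b_1 = 288; c_1 = 52; b_2 = 280; c_2 = 24; a_3 = 320; b_3 = 156; c_3 = 48; a_4 = 360; b_4 = 128; c_4 = 72; s_5 = 268; t_5 = 204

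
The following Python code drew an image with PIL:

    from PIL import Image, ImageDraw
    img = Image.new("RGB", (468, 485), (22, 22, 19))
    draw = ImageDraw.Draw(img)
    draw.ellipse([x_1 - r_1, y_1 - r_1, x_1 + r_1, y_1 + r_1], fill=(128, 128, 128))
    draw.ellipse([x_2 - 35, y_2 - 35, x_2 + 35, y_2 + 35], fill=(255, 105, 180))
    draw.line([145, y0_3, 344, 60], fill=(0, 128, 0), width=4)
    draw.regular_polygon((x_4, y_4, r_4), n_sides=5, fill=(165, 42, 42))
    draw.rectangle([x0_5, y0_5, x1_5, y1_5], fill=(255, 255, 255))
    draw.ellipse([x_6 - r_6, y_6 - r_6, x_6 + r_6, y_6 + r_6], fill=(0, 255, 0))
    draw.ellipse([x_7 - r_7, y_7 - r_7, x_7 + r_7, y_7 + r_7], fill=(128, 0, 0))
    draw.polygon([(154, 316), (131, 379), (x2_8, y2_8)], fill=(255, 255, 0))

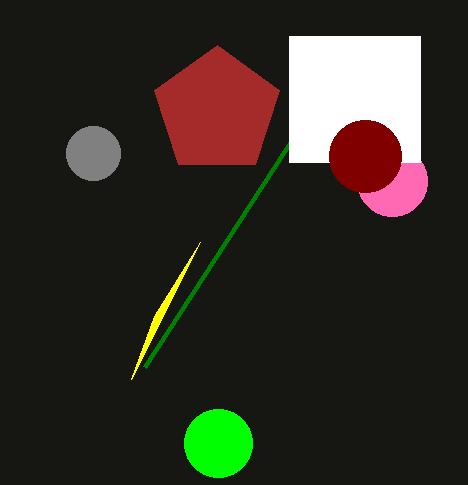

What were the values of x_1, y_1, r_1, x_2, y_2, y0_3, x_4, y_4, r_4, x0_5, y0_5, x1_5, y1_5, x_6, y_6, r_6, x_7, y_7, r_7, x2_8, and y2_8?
x_1 = 93, y_1 = 153, r_1 = 27, x_2 = 392, y_2 = 181, y0_3 = 367, x_4 = 217, y_4 = 111, r_4 = 66, x0_5 = 289, y0_5 = 36, x1_5 = 420, y1_5 = 162, x_6 = 218, y_6 = 443, r_6 = 34, x_7 = 365, y_7 = 156, r_7 = 36, x2_8 = 200, y2_8 = 242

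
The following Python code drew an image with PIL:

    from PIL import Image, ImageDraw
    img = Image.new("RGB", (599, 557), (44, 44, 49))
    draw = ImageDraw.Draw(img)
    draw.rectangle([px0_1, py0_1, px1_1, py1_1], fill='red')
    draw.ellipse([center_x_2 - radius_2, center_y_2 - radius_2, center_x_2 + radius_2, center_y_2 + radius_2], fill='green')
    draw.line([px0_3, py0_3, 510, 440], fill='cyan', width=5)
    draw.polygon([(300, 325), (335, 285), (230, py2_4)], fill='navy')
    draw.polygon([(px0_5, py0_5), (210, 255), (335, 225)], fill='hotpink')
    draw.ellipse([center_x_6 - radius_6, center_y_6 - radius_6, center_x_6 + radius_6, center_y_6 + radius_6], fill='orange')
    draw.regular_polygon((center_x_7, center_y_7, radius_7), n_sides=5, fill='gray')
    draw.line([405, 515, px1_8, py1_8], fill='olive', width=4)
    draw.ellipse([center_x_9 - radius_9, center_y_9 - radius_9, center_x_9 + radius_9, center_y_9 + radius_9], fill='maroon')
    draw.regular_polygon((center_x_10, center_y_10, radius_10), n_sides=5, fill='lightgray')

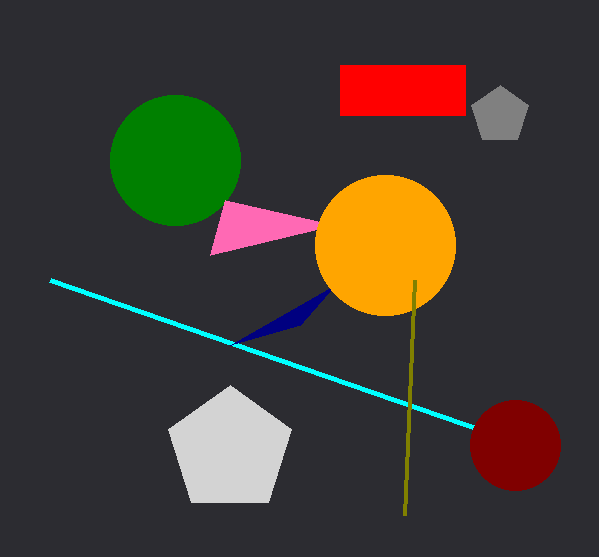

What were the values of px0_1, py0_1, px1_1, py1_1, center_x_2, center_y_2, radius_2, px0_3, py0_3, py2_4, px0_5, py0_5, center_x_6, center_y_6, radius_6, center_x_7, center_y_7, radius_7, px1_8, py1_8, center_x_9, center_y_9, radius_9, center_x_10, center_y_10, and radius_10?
px0_1 = 340; py0_1 = 65; px1_1 = 465; py1_1 = 115; center_x_2 = 175; center_y_2 = 160; radius_2 = 65; px0_3 = 50; py0_3 = 280; py2_4 = 345; px0_5 = 225; py0_5 = 200; center_x_6 = 385; center_y_6 = 245; radius_6 = 70; center_x_7 = 500; center_y_7 = 115; radius_7 = 30; px1_8 = 415; py1_8 = 280; center_x_9 = 515; center_y_9 = 445; radius_9 = 45; center_x_10 = 230; center_y_10 = 450; radius_10 = 65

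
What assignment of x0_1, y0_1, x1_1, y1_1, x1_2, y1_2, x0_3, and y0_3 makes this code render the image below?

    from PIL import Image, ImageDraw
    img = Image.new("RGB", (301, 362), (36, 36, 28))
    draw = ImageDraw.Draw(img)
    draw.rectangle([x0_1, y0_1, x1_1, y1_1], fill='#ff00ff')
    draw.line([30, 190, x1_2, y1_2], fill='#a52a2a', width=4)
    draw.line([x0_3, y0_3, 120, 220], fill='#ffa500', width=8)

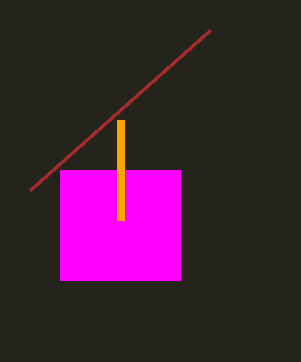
x0_1 = 60, y0_1 = 170, x1_1 = 180, y1_1 = 280, x1_2 = 210, y1_2 = 30, x0_3 = 120, y0_3 = 120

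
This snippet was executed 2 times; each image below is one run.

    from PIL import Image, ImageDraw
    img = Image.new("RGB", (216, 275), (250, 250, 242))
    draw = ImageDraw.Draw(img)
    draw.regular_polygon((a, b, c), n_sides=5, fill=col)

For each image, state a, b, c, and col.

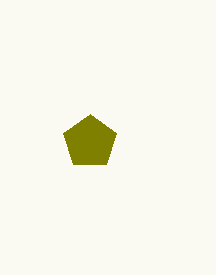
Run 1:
a = 90, b = 142, c = 28, col = 'olive'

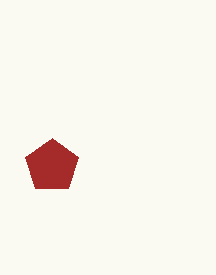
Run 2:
a = 52, b = 166, c = 28, col = 'brown'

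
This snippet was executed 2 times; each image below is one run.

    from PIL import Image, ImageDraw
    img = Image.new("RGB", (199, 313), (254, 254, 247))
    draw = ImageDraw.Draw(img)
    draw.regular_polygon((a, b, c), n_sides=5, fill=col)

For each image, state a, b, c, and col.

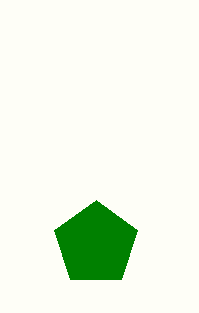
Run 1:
a = 96, b = 244, c = 44, col = 'green'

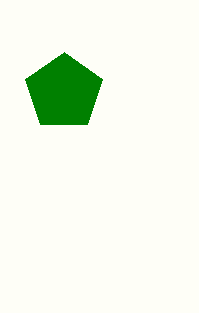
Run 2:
a = 64
b = 92
c = 40
col = 'green'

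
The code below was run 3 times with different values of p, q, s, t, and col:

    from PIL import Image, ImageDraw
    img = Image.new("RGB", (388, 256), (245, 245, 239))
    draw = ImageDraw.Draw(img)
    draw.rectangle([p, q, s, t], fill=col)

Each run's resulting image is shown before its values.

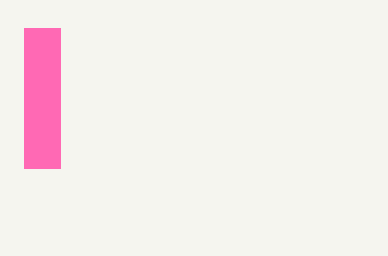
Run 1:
p = 24
q = 28
s = 60
t = 168
col = 'hotpink'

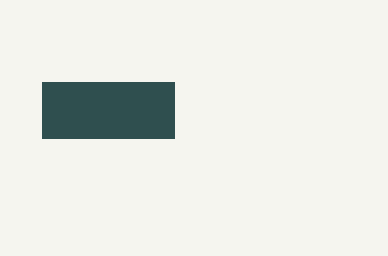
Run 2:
p = 42
q = 82
s = 174
t = 138
col = 'darkslategray'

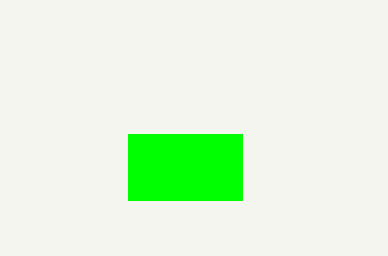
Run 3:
p = 128
q = 134
s = 242
t = 200
col = 'lime'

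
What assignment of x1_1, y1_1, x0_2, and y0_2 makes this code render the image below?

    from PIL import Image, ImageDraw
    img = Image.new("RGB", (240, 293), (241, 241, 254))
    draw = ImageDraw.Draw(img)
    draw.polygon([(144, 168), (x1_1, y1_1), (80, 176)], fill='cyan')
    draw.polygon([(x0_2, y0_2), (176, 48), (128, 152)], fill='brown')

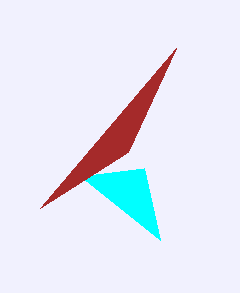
x1_1 = 160
y1_1 = 240
x0_2 = 40
y0_2 = 208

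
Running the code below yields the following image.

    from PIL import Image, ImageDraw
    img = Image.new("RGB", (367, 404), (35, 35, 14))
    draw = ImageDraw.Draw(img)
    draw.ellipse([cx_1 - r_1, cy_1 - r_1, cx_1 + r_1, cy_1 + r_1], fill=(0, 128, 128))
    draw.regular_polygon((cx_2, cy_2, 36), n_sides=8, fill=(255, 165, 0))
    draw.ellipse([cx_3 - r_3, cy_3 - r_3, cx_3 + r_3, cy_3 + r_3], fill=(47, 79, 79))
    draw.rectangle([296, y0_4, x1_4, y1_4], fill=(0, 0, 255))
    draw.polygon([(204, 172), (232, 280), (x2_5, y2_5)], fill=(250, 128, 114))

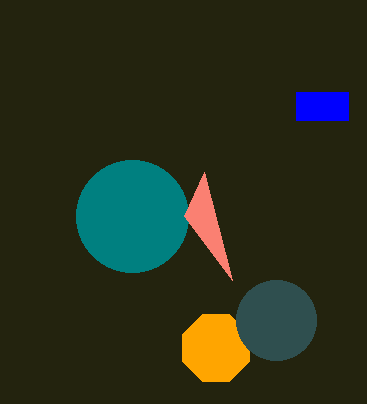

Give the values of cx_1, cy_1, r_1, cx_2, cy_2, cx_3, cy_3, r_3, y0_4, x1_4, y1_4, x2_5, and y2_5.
cx_1 = 132; cy_1 = 216; r_1 = 56; cx_2 = 216; cy_2 = 348; cx_3 = 276; cy_3 = 320; r_3 = 40; y0_4 = 92; x1_4 = 348; y1_4 = 120; x2_5 = 184; y2_5 = 216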